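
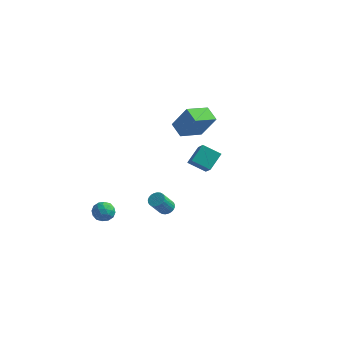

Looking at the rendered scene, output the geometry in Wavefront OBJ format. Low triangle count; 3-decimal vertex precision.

v -2.826 -1.711 -3.551
v -2.41 -2.304 -3.681
v -3.63 -2.396 -2.999
v -3.214 -2.989 -3.129
v -2.986 -2.476 -2.652
v -2.489 -2.053 -2.993
v -3.551 -2.647 -3.687
v -3.054 -2.224 -4.028
v -2.858 -2.883 -3.764
v -2.509 -2.777 -3.125
v -3.531 -1.923 -3.555
v -3.182 -1.817 -2.916
v -2.548 -1.948 -3.664
v -3.492 -2.752 -3.016
v -3.358 -2.451 -2.736
v -3.114 -2.8 -2.812
v -2.594 -1.8 -3.26
v -2.35 -2.149 -3.336
v -2.688 -2.25 -2.732
v -3.69 -2.551 -3.344
v -3.446 -2.9 -3.42
v -2.926 -1.9 -3.868
v -2.682 -2.249 -3.944
v -3.352 -2.45 -3.948
v -2.566 -2.636 -3.79
v -3.039 -3.038 -3.465
v -3.237 -2.837 -3.793
v -2.945 -2.589 -3.994
v -2.361 -2.574 -3.414
v -2.833 -2.976 -3.09
v -2.699 -2.675 -2.81
v -2.407 -2.427 -3.01
v -2.624 -2.914 -3.463
v -3.207 -1.724 -3.59
v -3.679 -2.126 -3.266
v -3.633 -2.273 -3.67
v -3.341 -2.025 -3.87
v -3.001 -1.662 -3.215
v -3.474 -2.064 -2.89
v -3.095 -2.111 -2.686
v -2.803 -1.863 -2.887
v -3.416 -1.786 -3.217
v 3.358 -4.077 4.093
v 3.578 -3.122 4.836
v 2.698 -3.213 3.179
v 2.919 -2.258 3.922
v 4.381 -3.882 3.538
v 4.602 -2.927 4.281
v 3.722 -3.018 2.624
v 3.942 -2.063 3.367
v 0.46 3.666 0.633
v -0.254 2.246 1.146
v -0.359 4.242 1.089
v -1.073 2.822 1.602
v 1.373 3.758 2.158
v 0.659 2.338 2.671
v 0.554 4.334 2.614
v -0.16 2.914 3.127
v -0.599 1.05 -4.508
v -0.066 0.927 -4.449
v -0.368 0.167 -3.313
v -0.901 0.29 -3.372
v -0.081 1.107 -4.332
v -0.383 0.346 -3.196
v -0.174 1.278 -4.243
v -0.476 0.518 -3.107
v -0.333 1.414 -4.193
v -0.635 0.654 -3.057
v -0.531 1.495 -4.192
v -0.833 0.735 -3.056
v -0.74 1.509 -4.239
v -1.042 0.748 -3.103
v -0.928 1.452 -4.327
v -1.23 0.692 -3.191
v -1.065 1.334 -4.442
v -1.367 0.574 -3.306
v -1.132 1.173 -4.567
v -1.434 0.413 -3.431
v -1.117 0.994 -4.684
v -1.419 0.233 -3.548
v -1.024 0.822 -4.773
v -1.326 0.062 -3.637
v -0.865 0.686 -4.823
v -1.167 -0.074 -3.687
v -0.667 0.605 -4.824
v -0.969 -0.155 -3.688
v -0.458 0.592 -4.777
v -0.76 -0.169 -3.641
v -0.27 0.648 -4.689
v -0.572 -0.112 -3.553
v -0.133 0.766 -4.574
v -0.435 0.006 -3.438
f 1 38 17
f 38 12 41
f 17 41 6
f 38 41 17
f 1 17 13
f 17 6 18
f 13 18 2
f 17 18 13
f 1 13 22
f 13 2 23
f 22 23 8
f 13 23 22
f 1 22 34
f 22 8 37
f 34 37 11
f 22 37 34
f 1 34 38
f 34 11 42
f 38 42 12
f 34 42 38
f 2 18 29
f 18 6 32
f 29 32 10
f 18 32 29
f 6 41 19
f 41 12 40
f 19 40 5
f 41 40 19
f 12 42 39
f 42 11 35
f 39 35 3
f 42 35 39
f 11 37 36
f 37 8 24
f 36 24 7
f 37 24 36
f 8 23 28
f 23 2 25
f 28 25 9
f 23 25 28
f 4 30 16
f 30 10 31
f 16 31 5
f 30 31 16
f 4 16 14
f 16 5 15
f 14 15 3
f 16 15 14
f 4 14 21
f 14 3 20
f 21 20 7
f 14 20 21
f 4 21 26
f 21 7 27
f 26 27 9
f 21 27 26
f 4 26 30
f 26 9 33
f 30 33 10
f 26 33 30
f 5 31 19
f 31 10 32
f 19 32 6
f 31 32 19
f 3 15 39
f 15 5 40
f 39 40 12
f 15 40 39
f 7 20 36
f 20 3 35
f 36 35 11
f 20 35 36
f 9 27 28
f 27 7 24
f 28 24 8
f 27 24 28
f 10 33 29
f 33 9 25
f 29 25 2
f 33 25 29
f 44 46 43
f 47 44 43
f 43 46 45
f 45 47 43
f 44 50 46
f 48 44 47
f 48 50 44
f 46 50 45
f 49 47 45
f 45 50 49
f 49 48 47
f 50 48 49
f 52 54 51
f 55 52 51
f 51 54 53
f 53 55 51
f 52 58 54
f 56 52 55
f 56 58 52
f 54 58 53
f 57 55 53
f 53 58 57
f 57 56 55
f 58 56 57
f 60 59 63
f 60 63 61
f 61 63 64
f 61 64 62
f 63 59 65
f 63 65 64
f 64 65 66
f 64 66 62
f 65 59 67
f 65 67 66
f 66 67 68
f 66 68 62
f 67 59 69
f 67 69 68
f 68 69 70
f 68 70 62
f 69 59 71
f 69 71 70
f 70 71 72
f 70 72 62
f 71 59 73
f 71 73 72
f 72 73 74
f 72 74 62
f 73 59 75
f 73 75 74
f 74 75 76
f 74 76 62
f 75 59 77
f 75 77 76
f 76 77 78
f 76 78 62
f 77 59 79
f 77 79 78
f 78 79 80
f 78 80 62
f 79 59 81
f 79 81 80
f 80 81 82
f 80 82 62
f 81 59 83
f 81 83 82
f 82 83 84
f 82 84 62
f 83 59 85
f 83 85 84
f 84 85 86
f 84 86 62
f 85 59 87
f 85 87 86
f 86 87 88
f 86 88 62
f 87 59 89
f 87 89 88
f 88 89 90
f 88 90 62
f 89 59 91
f 89 91 90
f 90 91 92
f 90 92 62
f 91 59 60
f 91 60 92
f 92 60 61
f 92 61 62



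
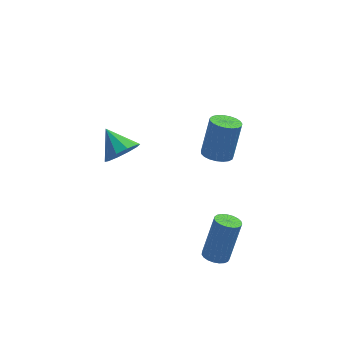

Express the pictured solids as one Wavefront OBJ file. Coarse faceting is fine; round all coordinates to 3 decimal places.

v 0.219 -4.179 -4.087
v 0.741 -4.04 -4.269
v 1.243 -3.522 -2.435
v 0.721 -3.661 -2.253
v 0.624 -3.836 -4.294
v 1.125 -3.318 -2.461
v 0.437 -3.691 -4.284
v 0.938 -3.172 -2.451
v 0.212 -3.63 -4.24
v 0.714 -3.112 -2.407
v -0.011 -3.665 -4.169
v 0.49 -3.146 -2.336
v -0.195 -3.788 -4.084
v 0.306 -3.269 -2.251
v -0.307 -3.979 -3.999
v 0.194 -3.46 -2.166
v -0.328 -4.204 -3.93
v 0.173 -3.686 -2.097
v -0.254 -4.426 -3.887
v 0.247 -3.907 -2.054
v -0.099 -4.604 -3.879
v 0.402 -4.086 -2.046
v 0.112 -4.709 -3.907
v 0.613 -4.191 -2.074
v 0.341 -4.723 -3.966
v 0.842 -4.205 -2.133
v 0.549 -4.642 -4.046
v 1.05 -4.124 -2.213
v 0.7 -4.482 -4.133
v 1.202 -3.963 -2.299
v 0.768 -4.269 -4.211
v 1.27 -3.75 -2.378
v 0.444 0.827 -2.357
v 1.12 0.794 -2.492
v 1.492 1.319 -0.757
v 0.816 1.353 -0.623
v 1.059 1.065 -2.561
v 1.43 1.59 -0.826
v 0.892 1.296 -2.595
v 1.263 1.821 -0.86
v 0.647 1.445 -2.588
v 1.018 1.971 -0.853
v 0.367 1.488 -2.541
v 0.739 2.013 -0.806
v 0.101 1.416 -2.462
v 0.472 1.942 -0.728
v -0.106 1.243 -2.365
v 0.265 1.768 -0.631
v -0.218 0.998 -2.267
v 0.153 1.523 -0.533
v -0.215 0.723 -2.185
v 0.156 1.248 -0.45
v -0.099 0.466 -2.132
v 0.272 0.992 -0.397
v 0.112 0.272 -2.118
v 0.483 0.797 -0.383
v 0.38 0.174 -2.146
v 0.751 0.699 -0.411
v 0.659 0.189 -2.21
v 1.031 0.714 -0.475
v 0.902 0.314 -2.3
v 1.273 0.839 -0.565
v 1.065 0.528 -2.399
v 1.436 1.053 -0.665
v -3.396 -3.005 1.613
v -2.847 -3.061 2.179
v -4.044 -2.135 2.327
v -2.711 -2.708 1.871
v -2.836 -2.467 1.465
v -3.175 -2.433 1.115
v -3.598 -2.617 0.955
v -3.944 -2.949 1.047
v -4.08 -3.303 1.354
v -3.955 -3.543 1.76
v -3.616 -3.578 2.11
v -3.193 -3.394 2.27
f 2 1 5
f 2 5 3
f 3 5 6
f 3 6 4
f 5 1 7
f 5 7 6
f 6 7 8
f 6 8 4
f 7 1 9
f 7 9 8
f 8 9 10
f 8 10 4
f 9 1 11
f 9 11 10
f 10 11 12
f 10 12 4
f 11 1 13
f 11 13 12
f 12 13 14
f 12 14 4
f 13 1 15
f 13 15 14
f 14 15 16
f 14 16 4
f 15 1 17
f 15 17 16
f 16 17 18
f 16 18 4
f 17 1 19
f 17 19 18
f 18 19 20
f 18 20 4
f 19 1 21
f 19 21 20
f 20 21 22
f 20 22 4
f 21 1 23
f 21 23 22
f 22 23 24
f 22 24 4
f 23 1 25
f 23 25 24
f 24 25 26
f 24 26 4
f 25 1 27
f 25 27 26
f 26 27 28
f 26 28 4
f 27 1 29
f 27 29 28
f 28 29 30
f 28 30 4
f 29 1 31
f 29 31 30
f 30 31 32
f 30 32 4
f 31 1 2
f 31 2 32
f 32 2 3
f 32 3 4
f 34 33 37
f 34 37 35
f 35 37 38
f 35 38 36
f 37 33 39
f 37 39 38
f 38 39 40
f 38 40 36
f 39 33 41
f 39 41 40
f 40 41 42
f 40 42 36
f 41 33 43
f 41 43 42
f 42 43 44
f 42 44 36
f 43 33 45
f 43 45 44
f 44 45 46
f 44 46 36
f 45 33 47
f 45 47 46
f 46 47 48
f 46 48 36
f 47 33 49
f 47 49 48
f 48 49 50
f 48 50 36
f 49 33 51
f 49 51 50
f 50 51 52
f 50 52 36
f 51 33 53
f 51 53 52
f 52 53 54
f 52 54 36
f 53 33 55
f 53 55 54
f 54 55 56
f 54 56 36
f 55 33 57
f 55 57 56
f 56 57 58
f 56 58 36
f 57 33 59
f 57 59 58
f 58 59 60
f 58 60 36
f 59 33 61
f 59 61 60
f 60 61 62
f 60 62 36
f 61 33 63
f 61 63 62
f 62 63 64
f 62 64 36
f 63 33 34
f 63 34 64
f 64 34 35
f 64 35 36
f 66 65 68
f 66 68 67
f 68 65 69
f 68 69 67
f 69 65 70
f 69 70 67
f 70 65 71
f 70 71 67
f 71 65 72
f 71 72 67
f 72 65 73
f 72 73 67
f 73 65 74
f 73 74 67
f 74 65 75
f 74 75 67
f 75 65 76
f 75 76 67
f 76 65 66
f 76 66 67



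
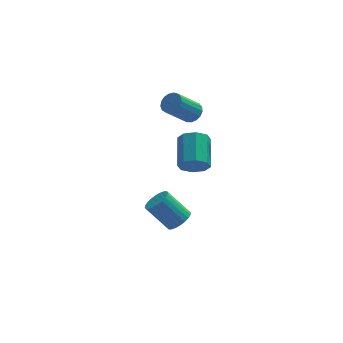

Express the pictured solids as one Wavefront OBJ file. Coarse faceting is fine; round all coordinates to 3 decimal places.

v 3.004 -1.104 -4.631
v 3.49 -1.581 -4.073
v 2.222 -1.072 -2.532
v 1.736 -0.596 -3.089
v 3.643 -1.274 -4.05
v 2.375 -0.765 -2.508
v 3.698 -0.941 -4.114
v 2.43 -0.432 -2.573
v 3.647 -0.633 -4.258
v 2.379 -0.124 -2.716
v 3.498 -0.397 -4.458
v 2.23 0.112 -2.916
v 3.275 -0.269 -4.684
v 2.007 0.24 -3.143
v 3.01 -0.268 -4.903
v 1.742 0.241 -3.361
v 2.744 -0.394 -5.08
v 1.476 0.115 -3.538
v 2.518 -0.628 -5.188
v 1.25 -0.119 -3.647
v 2.365 -0.935 -5.212
v 1.097 -0.426 -3.67
v 2.31 -1.268 -5.147
v 1.042 -0.759 -3.606
v 2.361 -1.576 -5.004
v 1.093 -1.067 -3.462
v 2.51 -1.812 -4.804
v 1.242 -1.303 -3.262
v 2.733 -1.94 -4.577
v 1.465 -1.431 -3.036
v 2.998 -1.941 -4.359
v 1.73 -1.432 -2.817
v 3.264 -1.815 -4.182
v 1.996 -1.306 -2.64
v 4.099 2.144 2.465
v 4.674 2.086 2.958
v 3.376 1.399 4.389
v 2.801 1.456 3.895
v 4.55 2.424 3.008
v 3.252 1.737 4.439
v 4.322 2.698 2.934
v 3.025 2.011 4.364
v 4.044 2.845 2.752
v 2.746 2.158 4.182
v 3.778 2.831 2.504
v 2.48 2.144 3.935
v 3.585 2.66 2.247
v 2.288 1.973 3.678
v 3.51 2.37 2.04
v 2.213 1.683 3.471
v 3.57 2.029 1.93
v 2.273 1.342 3.361
v 3.751 1.714 1.943
v 2.454 1.026 3.374
v 4.012 1.497 2.075
v 2.715 0.809 3.506
v 4.292 1.428 2.297
v 2.995 0.741 3.727
v 4.528 1.524 2.556
v 3.231 0.836 3.987
v 4.666 1.761 2.795
v 3.369 1.074 4.226
v 3.614 -3.192 1.755
v 4.314 -3.54 2.278
v 4.525 -1.655 3.248
v 3.826 -1.308 2.725
v 4.548 -3.25 1.663
v 4.759 -1.365 2.633
v 4.235 -2.926 1.102
v 4.447 -1.041 2.071
v 3.559 -2.758 0.923
v 3.77 -0.873 1.893
v 2.915 -2.845 1.232
v 3.126 -0.96 2.202
v 2.681 -3.135 1.847
v 2.892 -1.25 2.817
v 2.993 -3.459 2.409
v 3.205 -1.574 3.378
v 3.67 -3.627 2.587
v 3.881 -1.742 3.557
f 2 1 5
f 2 5 3
f 3 5 6
f 3 6 4
f 5 1 7
f 5 7 6
f 6 7 8
f 6 8 4
f 7 1 9
f 7 9 8
f 8 9 10
f 8 10 4
f 9 1 11
f 9 11 10
f 10 11 12
f 10 12 4
f 11 1 13
f 11 13 12
f 12 13 14
f 12 14 4
f 13 1 15
f 13 15 14
f 14 15 16
f 14 16 4
f 15 1 17
f 15 17 16
f 16 17 18
f 16 18 4
f 17 1 19
f 17 19 18
f 18 19 20
f 18 20 4
f 19 1 21
f 19 21 20
f 20 21 22
f 20 22 4
f 21 1 23
f 21 23 22
f 22 23 24
f 22 24 4
f 23 1 25
f 23 25 24
f 24 25 26
f 24 26 4
f 25 1 27
f 25 27 26
f 26 27 28
f 26 28 4
f 27 1 29
f 27 29 28
f 28 29 30
f 28 30 4
f 29 1 31
f 29 31 30
f 30 31 32
f 30 32 4
f 31 1 33
f 31 33 32
f 32 33 34
f 32 34 4
f 33 1 2
f 33 2 34
f 34 2 3
f 34 3 4
f 36 35 39
f 36 39 37
f 37 39 40
f 37 40 38
f 39 35 41
f 39 41 40
f 40 41 42
f 40 42 38
f 41 35 43
f 41 43 42
f 42 43 44
f 42 44 38
f 43 35 45
f 43 45 44
f 44 45 46
f 44 46 38
f 45 35 47
f 45 47 46
f 46 47 48
f 46 48 38
f 47 35 49
f 47 49 48
f 48 49 50
f 48 50 38
f 49 35 51
f 49 51 50
f 50 51 52
f 50 52 38
f 51 35 53
f 51 53 52
f 52 53 54
f 52 54 38
f 53 35 55
f 53 55 54
f 54 55 56
f 54 56 38
f 55 35 57
f 55 57 56
f 56 57 58
f 56 58 38
f 57 35 59
f 57 59 58
f 58 59 60
f 58 60 38
f 59 35 61
f 59 61 60
f 60 61 62
f 60 62 38
f 61 35 36
f 61 36 62
f 62 36 37
f 62 37 38
f 64 63 67
f 64 67 65
f 65 67 68
f 65 68 66
f 67 63 69
f 67 69 68
f 68 69 70
f 68 70 66
f 69 63 71
f 69 71 70
f 70 71 72
f 70 72 66
f 71 63 73
f 71 73 72
f 72 73 74
f 72 74 66
f 73 63 75
f 73 75 74
f 74 75 76
f 74 76 66
f 75 63 77
f 75 77 76
f 76 77 78
f 76 78 66
f 77 63 79
f 77 79 78
f 78 79 80
f 78 80 66
f 79 63 64
f 79 64 80
f 80 64 65
f 80 65 66



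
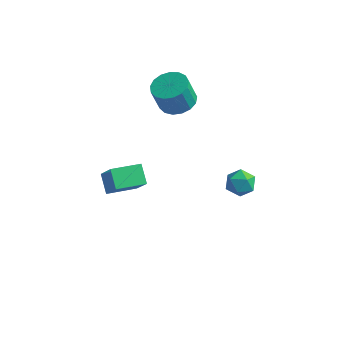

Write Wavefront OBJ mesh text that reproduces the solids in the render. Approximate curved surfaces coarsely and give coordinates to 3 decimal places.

v -3.436 -3.028 -0.199
v -2.537 -3.548 1.147
v -4.135 -2.358 0.527
v -3.236 -2.877 1.873
v -2.404 -1.743 -0.393
v -1.505 -2.262 0.953
v -3.103 -1.072 0.333
v -2.204 -1.592 1.679
v 0.421 4.675 -3.573
v 1.068 4.337 -4.124
v 0.312 3.363 -2.896
v 0.959 3.025 -3.447
v 1.177 3.651 -2.817
v 1.244 4.462 -3.235
v 0.136 3.238 -3.785
v 0.203 4.049 -4.203
v 0.892 3.449 -4.255
v 1.535 3.705 -3.657
v -0.155 3.995 -3.363
v 0.488 4.251 -2.765
v -3.24 4.079 1.602
v -2.264 3.674 1.693
v -2.565 3.295 3.229
v -3.54 3.701 3.138
v -2.206 4.16 1.825
v -2.507 3.782 3.36
v -2.385 4.628 1.905
v -2.686 4.25 3.441
v -2.759 4.971 1.916
v -3.06 4.592 3.452
v -3.244 5.109 1.855
v -3.545 4.73 3.391
v -3.727 5.011 1.736
v -4.028 4.632 3.272
v -4.099 4.7 1.587
v -4.4 4.321 3.122
v -4.274 4.246 1.441
v -4.575 3.868 2.976
v -4.212 3.755 1.332
v -4.513 3.376 2.867
v -3.927 3.337 1.285
v -4.228 2.959 2.82
v -3.485 3.09 1.31
v -3.785 2.712 2.846
v -2.986 3.069 1.403
v -3.287 2.691 2.939
v -2.546 3.28 1.541
v -2.847 2.902 3.077
f 2 4 1
f 5 2 1
f 1 4 3
f 3 5 1
f 2 8 4
f 6 2 5
f 6 8 2
f 4 8 3
f 7 5 3
f 3 8 7
f 7 6 5
f 8 6 7
f 9 20 14
f 9 14 10
f 9 10 16
f 9 16 19
f 9 19 20
f 10 14 18
f 14 20 13
f 20 19 11
f 19 16 15
f 16 10 17
f 12 18 13
f 12 13 11
f 12 11 15
f 12 15 17
f 12 17 18
f 13 18 14
f 11 13 20
f 15 11 19
f 17 15 16
f 18 17 10
f 22 21 25
f 22 25 23
f 23 25 26
f 23 26 24
f 25 21 27
f 25 27 26
f 26 27 28
f 26 28 24
f 27 21 29
f 27 29 28
f 28 29 30
f 28 30 24
f 29 21 31
f 29 31 30
f 30 31 32
f 30 32 24
f 31 21 33
f 31 33 32
f 32 33 34
f 32 34 24
f 33 21 35
f 33 35 34
f 34 35 36
f 34 36 24
f 35 21 37
f 35 37 36
f 36 37 38
f 36 38 24
f 37 21 39
f 37 39 38
f 38 39 40
f 38 40 24
f 39 21 41
f 39 41 40
f 40 41 42
f 40 42 24
f 41 21 43
f 41 43 42
f 42 43 44
f 42 44 24
f 43 21 45
f 43 45 44
f 44 45 46
f 44 46 24
f 45 21 47
f 45 47 46
f 46 47 48
f 46 48 24
f 47 21 22
f 47 22 48
f 48 22 23
f 48 23 24



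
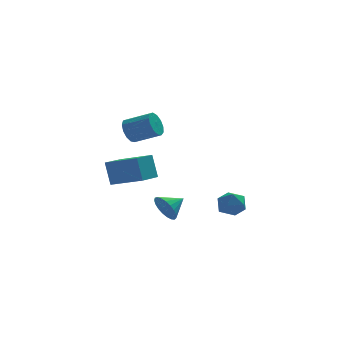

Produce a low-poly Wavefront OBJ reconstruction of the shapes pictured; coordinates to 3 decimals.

v 2.004 1.042 -2.112
v 2.456 1.156 -2.875
v 1.644 -0.296 -2.525
v 2.096 -0.182 -3.288
v 2.536 -0.242 -2.513
v 2.759 0.585 -2.257
v 1.341 0.275 -3.143
v 1.564 1.102 -2.887
v 2.046 0.682 -3.512
v 2.784 0.363 -3.123
v 1.316 0.497 -2.277
v 2.054 0.178 -1.888
v -2.905 -1.012 -0.072
v -3.112 -0.517 1.318
v -4.386 0.083 -0.682
v -4.592 0.578 0.708
v -1.908 0.182 -0.348
v -2.114 0.677 1.042
v -3.388 1.277 -0.958
v -3.595 1.772 0.432
v -3.448 -0.32 3.19
v -3.052 -0.181 2.532
v -1.796 -0.82 3.152
v -2.192 -0.96 3.81
v -2.998 0.173 2.787
v -1.742 -0.467 3.407
v -3.086 0.371 3.17
v -1.83 -0.269 3.79
v -3.289 0.349 3.559
v -2.033 -0.291 4.179
v -3.543 0.114 3.831
v -2.287 -0.526 4.451
v -3.766 -0.258 3.899
v -2.51 -0.898 4.519
v -3.889 -0.65 3.743
v -2.633 -1.29 4.363
v -3.871 -0.937 3.41
v -2.615 -1.577 4.03
v -3.719 -1.028 3.008
v -2.463 -1.668 3.628
v -3.481 -0.895 2.664
v -2.225 -1.535 3.284
v -3.233 -0.579 2.486
v -1.977 -1.219 3.106
v -1.237 1.719 -3.294
v -0.796 1.417 -4.03
v -0.163 2.201 -2.846
v -0.905 1.762 -4.14
v -1.071 2.1 -4.103
v -1.267 2.372 -3.927
v -1.457 2.531 -3.641
v -1.609 2.55 -3.295
v -1.697 2.425 -2.949
v -1.706 2.178 -2.662
v -1.633 1.851 -2.485
v -1.492 1.502 -2.447
v -1.307 1.191 -2.556
v -1.11 0.97 -2.792
v -0.935 0.879 -3.115
v -0.812 0.934 -3.469
v -0.763 1.124 -3.792
f 1 12 6
f 1 6 2
f 1 2 8
f 1 8 11
f 1 11 12
f 2 6 10
f 6 12 5
f 12 11 3
f 11 8 7
f 8 2 9
f 4 10 5
f 4 5 3
f 4 3 7
f 4 7 9
f 4 9 10
f 5 10 6
f 3 5 12
f 7 3 11
f 9 7 8
f 10 9 2
f 14 16 13
f 17 14 13
f 13 16 15
f 15 17 13
f 14 20 16
f 18 14 17
f 18 20 14
f 16 20 15
f 19 17 15
f 15 20 19
f 19 18 17
f 20 18 19
f 22 21 25
f 22 25 23
f 23 25 26
f 23 26 24
f 25 21 27
f 25 27 26
f 26 27 28
f 26 28 24
f 27 21 29
f 27 29 28
f 28 29 30
f 28 30 24
f 29 21 31
f 29 31 30
f 30 31 32
f 30 32 24
f 31 21 33
f 31 33 32
f 32 33 34
f 32 34 24
f 33 21 35
f 33 35 34
f 34 35 36
f 34 36 24
f 35 21 37
f 35 37 36
f 36 37 38
f 36 38 24
f 37 21 39
f 37 39 38
f 38 39 40
f 38 40 24
f 39 21 41
f 39 41 40
f 40 41 42
f 40 42 24
f 41 21 43
f 41 43 42
f 42 43 44
f 42 44 24
f 43 21 22
f 43 22 44
f 44 22 23
f 44 23 24
f 46 45 48
f 46 48 47
f 48 45 49
f 48 49 47
f 49 45 50
f 49 50 47
f 50 45 51
f 50 51 47
f 51 45 52
f 51 52 47
f 52 45 53
f 52 53 47
f 53 45 54
f 53 54 47
f 54 45 55
f 54 55 47
f 55 45 56
f 55 56 47
f 56 45 57
f 56 57 47
f 57 45 58
f 57 58 47
f 58 45 59
f 58 59 47
f 59 45 60
f 59 60 47
f 60 45 61
f 60 61 47
f 61 45 46
f 61 46 47



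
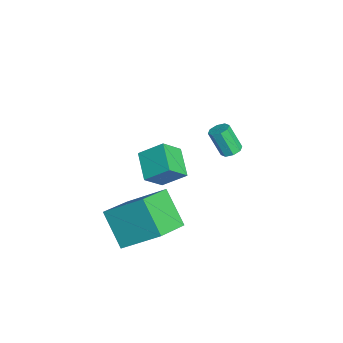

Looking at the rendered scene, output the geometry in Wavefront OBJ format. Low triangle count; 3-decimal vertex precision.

v 0.726 -2.834 -2.964
v -0.532 -3.447 -1.592
v 1.375 -1.212 -1.643
v 0.116 -1.825 -0.272
v 2.084 -3.975 -2.228
v 0.825 -4.588 -0.857
v 2.732 -2.353 -0.908
v 1.474 -2.966 0.464
v -3.039 1.451 -0.875
v -2.54 1.459 -0.727
v -2.903 0.918 0.523
v -3.401 0.909 0.375
v -2.732 1.796 -0.637
v -3.094 1.255 0.614
v -3.103 1.931 -0.686
v -3.466 1.39 0.564
v -3.437 1.784 -0.846
v -3.799 1.243 0.404
v -3.537 1.442 -1.023
v -3.9 0.901 0.227
v -3.346 1.105 -1.114
v -3.708 0.564 0.137
v -2.974 0.97 -1.064
v -3.337 0.429 0.186
v -2.641 1.117 -0.904
v -3.003 0.576 0.346
v 2.127 -2.225 1.953
v 0.836 -2.335 2.535
v 2.388 -1.223 2.722
v 1.097 -1.333 3.304
v 2.583 -3.007 2.816
v 1.292 -3.117 3.398
v 2.844 -2.005 3.585
v 1.553 -2.115 4.167
f 2 4 1
f 5 2 1
f 1 4 3
f 3 5 1
f 2 8 4
f 6 2 5
f 6 8 2
f 4 8 3
f 7 5 3
f 3 8 7
f 7 6 5
f 8 6 7
f 10 9 13
f 10 13 11
f 11 13 14
f 11 14 12
f 13 9 15
f 13 15 14
f 14 15 16
f 14 16 12
f 15 9 17
f 15 17 16
f 16 17 18
f 16 18 12
f 17 9 19
f 17 19 18
f 18 19 20
f 18 20 12
f 19 9 21
f 19 21 20
f 20 21 22
f 20 22 12
f 21 9 23
f 21 23 22
f 22 23 24
f 22 24 12
f 23 9 25
f 23 25 24
f 24 25 26
f 24 26 12
f 25 9 10
f 25 10 26
f 26 10 11
f 26 11 12
f 28 30 27
f 31 28 27
f 27 30 29
f 29 31 27
f 28 34 30
f 32 28 31
f 32 34 28
f 30 34 29
f 33 31 29
f 29 34 33
f 33 32 31
f 34 32 33



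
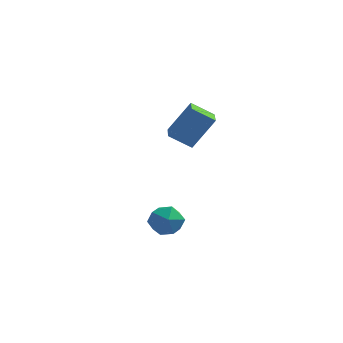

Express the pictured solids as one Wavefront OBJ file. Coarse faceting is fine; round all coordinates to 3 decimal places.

v -1.031 -1.844 -1.999
v -0.671 -1.299 -1.389
v 0.271 -2.421 -2.251
v 0.631 -1.876 -1.641
v 0.082 -2.534 -1.385
v -0.723 -2.177 -1.229
v 0.323 -1.543 -2.411
v -0.482 -1.186 -2.255
v 0.165 -1.113 -1.643
v 0.017 -1.726 -1.009
v -0.417 -1.994 -2.631
v -0.565 -2.607 -1.997
v -0.299 2.875 0.356
v -1.349 2.684 1.045
v -0.662 4.139 0.154
v -1.712 3.948 0.843
v 0.632 3.392 1.917
v -0.418 3.201 2.606
v 0.269 4.656 1.715
v -0.781 4.465 2.404
f 1 12 6
f 1 6 2
f 1 2 8
f 1 8 11
f 1 11 12
f 2 6 10
f 6 12 5
f 12 11 3
f 11 8 7
f 8 2 9
f 4 10 5
f 4 5 3
f 4 3 7
f 4 7 9
f 4 9 10
f 5 10 6
f 3 5 12
f 7 3 11
f 9 7 8
f 10 9 2
f 14 16 13
f 17 14 13
f 13 16 15
f 15 17 13
f 14 20 16
f 18 14 17
f 18 20 14
f 16 20 15
f 19 17 15
f 15 20 19
f 19 18 17
f 20 18 19



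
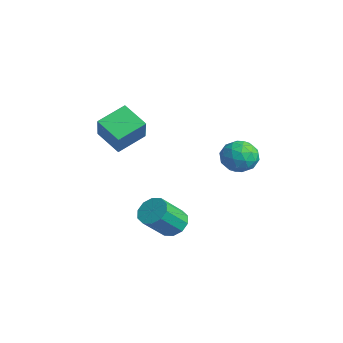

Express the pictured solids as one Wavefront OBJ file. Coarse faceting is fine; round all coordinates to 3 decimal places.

v 1.371 1.954 2.359
v 1.99 1.785 1.608
v 1.53 0.435 2.832
v 2.149 0.266 2.081
v 2.427 0.849 2.828
v 2.329 1.788 2.536
v 1.191 0.432 1.904
v 1.093 1.371 1.612
v 1.879 0.844 1.326
v 2.643 1.102 1.898
v 0.877 1.118 2.542
v 1.641 1.376 3.114
v 1.667 2.003 1.942
v 1.853 0.217 2.498
v 2.017 0.56 2.938
v 2.381 0.46 2.496
v 1.866 2.005 2.488
v 2.23 1.905 2.046
v 2.487 1.355 2.763
v 1.29 0.315 2.394
v 1.654 0.215 1.952
v 1.139 1.76 1.944
v 1.503 1.66 1.502
v 1.033 0.865 1.677
v 1.965 1.35 1.335
v 2.058 0.457 1.613
v 1.495 0.555 1.509
v 1.438 1.107 1.337
v 2.414 1.502 1.671
v 2.508 0.609 1.949
v 2.671 0.952 2.388
v 2.614 1.504 2.216
v 2.349 0.949 1.505
v 1.012 1.611 2.491
v 1.106 0.718 2.769
v 0.906 0.716 2.224
v 0.849 1.268 2.052
v 1.462 1.763 2.827
v 1.555 0.87 3.105
v 2.082 1.113 3.103
v 2.025 1.665 2.931
v 1.171 1.271 2.935
v -1.738 -4.504 3.307
v -0.703 -4.926 4.68
v -1.971 -3.029 3.936
v -0.936 -3.451 5.309
v -0.524 -3.989 2.551
v 0.511 -4.411 3.924
v -0.757 -2.514 3.18
v 0.278 -2.936 4.553
v 1.044 -1.923 -1.892
v 1.872 -1.856 -2.016
v 2.164 -3.07 -0.733
v 1.336 -3.137 -0.608
v 1.735 -1.508 -1.656
v 2.027 -2.722 -0.373
v 1.335 -1.319 -1.386
v 1.626 -2.532 -0.103
v 0.823 -1.36 -1.309
v 1.115 -2.574 -0.026
v 0.396 -1.617 -1.454
v 0.687 -2.83 -0.171
v 0.216 -1.99 -1.767
v 0.508 -3.204 -0.484
v 0.353 -2.338 -2.127
v 0.645 -3.552 -0.844
v 0.754 -2.528 -2.397
v 1.045 -3.741 -1.114
v 1.265 -2.486 -2.474
v 1.557 -3.7 -1.191
v 1.693 -2.23 -2.329
v 1.984 -3.443 -1.046
f 1 38 17
f 38 12 41
f 17 41 6
f 38 41 17
f 1 17 13
f 17 6 18
f 13 18 2
f 17 18 13
f 1 13 22
f 13 2 23
f 22 23 8
f 13 23 22
f 1 22 34
f 22 8 37
f 34 37 11
f 22 37 34
f 1 34 38
f 34 11 42
f 38 42 12
f 34 42 38
f 2 18 29
f 18 6 32
f 29 32 10
f 18 32 29
f 6 41 19
f 41 12 40
f 19 40 5
f 41 40 19
f 12 42 39
f 42 11 35
f 39 35 3
f 42 35 39
f 11 37 36
f 37 8 24
f 36 24 7
f 37 24 36
f 8 23 28
f 23 2 25
f 28 25 9
f 23 25 28
f 4 30 16
f 30 10 31
f 16 31 5
f 30 31 16
f 4 16 14
f 16 5 15
f 14 15 3
f 16 15 14
f 4 14 21
f 14 3 20
f 21 20 7
f 14 20 21
f 4 21 26
f 21 7 27
f 26 27 9
f 21 27 26
f 4 26 30
f 26 9 33
f 30 33 10
f 26 33 30
f 5 31 19
f 31 10 32
f 19 32 6
f 31 32 19
f 3 15 39
f 15 5 40
f 39 40 12
f 15 40 39
f 7 20 36
f 20 3 35
f 36 35 11
f 20 35 36
f 9 27 28
f 27 7 24
f 28 24 8
f 27 24 28
f 10 33 29
f 33 9 25
f 29 25 2
f 33 25 29
f 44 46 43
f 47 44 43
f 43 46 45
f 45 47 43
f 44 50 46
f 48 44 47
f 48 50 44
f 46 50 45
f 49 47 45
f 45 50 49
f 49 48 47
f 50 48 49
f 52 51 55
f 52 55 53
f 53 55 56
f 53 56 54
f 55 51 57
f 55 57 56
f 56 57 58
f 56 58 54
f 57 51 59
f 57 59 58
f 58 59 60
f 58 60 54
f 59 51 61
f 59 61 60
f 60 61 62
f 60 62 54
f 61 51 63
f 61 63 62
f 62 63 64
f 62 64 54
f 63 51 65
f 63 65 64
f 64 65 66
f 64 66 54
f 65 51 67
f 65 67 66
f 66 67 68
f 66 68 54
f 67 51 69
f 67 69 68
f 68 69 70
f 68 70 54
f 69 51 71
f 69 71 70
f 70 71 72
f 70 72 54
f 71 51 52
f 71 52 72
f 72 52 53
f 72 53 54



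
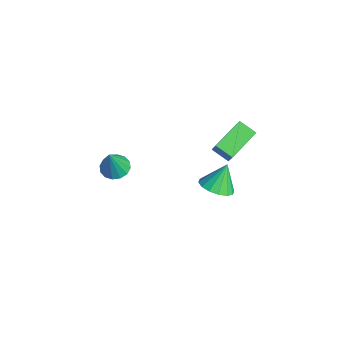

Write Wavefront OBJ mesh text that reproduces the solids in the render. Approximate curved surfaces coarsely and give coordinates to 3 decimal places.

v -2.335 -2.673 0.191
v -1.73 -2.653 0.017
v -1.945 -3.027 1.509
v -1.798 -2.351 0.118
v -2.011 -2.135 0.239
v -2.31 -2.063 0.347
v -2.616 -2.155 0.413
v -2.847 -2.386 0.419
v -2.94 -2.693 0.364
v -2.871 -2.995 0.263
v -2.659 -3.211 0.142
v -2.36 -3.283 0.034
v -2.054 -3.191 -0.032
v -1.823 -2.961 -0.038
v -3.488 2.129 -4.064
v -2.872 2.639 -4.192
v -3.732 2.711 -2.916
v -3.206 2.829 -4.359
v -3.616 2.832 -4.447
v -3.992 2.646 -4.432
v -4.233 2.322 -4.319
v -4.274 1.946 -4.138
v -4.105 1.62 -3.937
v -3.771 1.43 -3.77
v -3.361 1.427 -3.682
v -2.985 1.613 -3.696
v -2.744 1.937 -3.809
v -2.703 2.313 -3.991
v -3.128 1.761 -0.953
v -3.859 3.09 -0.414
v -2.516 2.257 -1.345
v -3.247 3.586 -0.806
v -2.633 1.734 -0.214
v -3.364 3.063 0.325
v -2.021 2.23 -0.606
v -2.752 3.559 -0.067
f 2 1 4
f 2 4 3
f 4 1 5
f 4 5 3
f 5 1 6
f 5 6 3
f 6 1 7
f 6 7 3
f 7 1 8
f 7 8 3
f 8 1 9
f 8 9 3
f 9 1 10
f 9 10 3
f 10 1 11
f 10 11 3
f 11 1 12
f 11 12 3
f 12 1 13
f 12 13 3
f 13 1 14
f 13 14 3
f 14 1 2
f 14 2 3
f 16 15 18
f 16 18 17
f 18 15 19
f 18 19 17
f 19 15 20
f 19 20 17
f 20 15 21
f 20 21 17
f 21 15 22
f 21 22 17
f 22 15 23
f 22 23 17
f 23 15 24
f 23 24 17
f 24 15 25
f 24 25 17
f 25 15 26
f 25 26 17
f 26 15 27
f 26 27 17
f 27 15 28
f 27 28 17
f 28 15 16
f 28 16 17
f 30 32 29
f 33 30 29
f 29 32 31
f 31 33 29
f 30 36 32
f 34 30 33
f 34 36 30
f 32 36 31
f 35 33 31
f 31 36 35
f 35 34 33
f 36 34 35



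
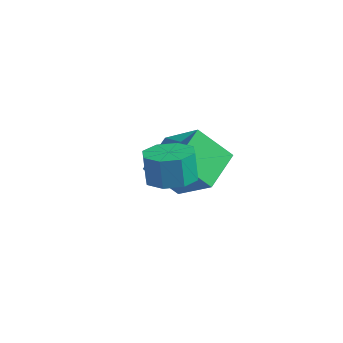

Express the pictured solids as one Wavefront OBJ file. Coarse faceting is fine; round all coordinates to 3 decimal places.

v 4.084 -3.53 1.334
v 4.87 -3.905 1.564
v 4.621 -3.744 2.675
v 3.836 -3.37 2.446
v 4.918 -3.223 1.476
v 4.67 -3.063 2.588
v 4.478 -2.722 1.306
v 4.23 -2.561 2.417
v 3.807 -2.694 1.152
v 3.559 -2.533 2.263
v 3.299 -3.156 1.105
v 3.05 -2.995 2.216
v 3.25 -3.837 1.192
v 3.002 -3.677 2.304
v 3.69 -4.339 1.363
v 3.442 -4.178 2.474
v 4.361 -4.367 1.517
v 4.113 -4.206 2.628
v 0.821 -0.898 -1.433
v 2.426 -1.128 -0.113
v 0.58 0.706 -0.861
v 2.184 0.476 0.459
v 1.916 -0.296 -2.659
v 3.52 -0.526 -1.339
v 1.674 1.308 -2.087
v 3.279 1.078 -0.767
f 2 1 5
f 2 5 3
f 3 5 6
f 3 6 4
f 5 1 7
f 5 7 6
f 6 7 8
f 6 8 4
f 7 1 9
f 7 9 8
f 8 9 10
f 8 10 4
f 9 1 11
f 9 11 10
f 10 11 12
f 10 12 4
f 11 1 13
f 11 13 12
f 12 13 14
f 12 14 4
f 13 1 15
f 13 15 14
f 14 15 16
f 14 16 4
f 15 1 17
f 15 17 16
f 16 17 18
f 16 18 4
f 17 1 2
f 17 2 18
f 18 2 3
f 18 3 4
f 20 22 19
f 23 20 19
f 19 22 21
f 21 23 19
f 20 26 22
f 24 20 23
f 24 26 20
f 22 26 21
f 25 23 21
f 21 26 25
f 25 24 23
f 26 24 25



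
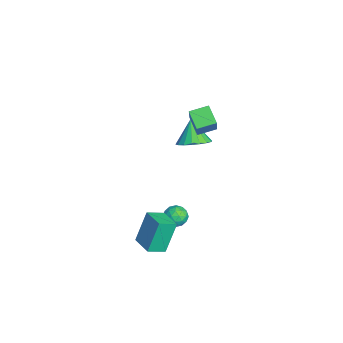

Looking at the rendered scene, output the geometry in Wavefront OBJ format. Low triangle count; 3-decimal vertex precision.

v -0.689 -0.099 1.465
v -1.547 -0.442 2.15
v -0.894 0.911 1.715
v -1.752 0.567 2.4
v 0.452 -0.207 2.84
v -0.406 -0.551 3.525
v 0.247 0.802 3.09
v -0.611 0.459 3.775
v 1.426 -0.931 -2.829
v 1.93 -0.773 -2.395
v 1.93 -1.887 -3.065
v 2.434 -1.729 -2.631
v 1.809 -1.872 -2.392
v 1.498 -1.281 -2.247
v 2.362 -1.379 -3.213
v 2.051 -0.788 -3.068
v 2.508 -1.049 -2.633
v 2.167 -1.354 -2.125
v 1.693 -1.306 -3.335
v 1.352 -1.611 -2.827
v 1.634 -0.768 -2.592
v 2.226 -1.892 -2.868
v 1.859 -1.976 -2.728
v 2.155 -1.883 -2.473
v 1.38 -1.067 -2.504
v 1.676 -0.974 -2.249
v 1.605 -1.62 -2.247
v 2.184 -1.686 -3.211
v 2.48 -1.593 -2.956
v 1.705 -0.777 -2.987
v 2.001 -0.684 -2.732
v 2.255 -1.04 -3.213
v 2.27 -0.837 -2.476
v 2.566 -1.399 -2.614
v 2.524 -1.194 -2.957
v 2.341 -0.846 -2.871
v 2.069 -1.017 -2.178
v 2.365 -1.579 -2.316
v 1.998 -1.663 -2.176
v 1.815 -1.316 -2.09
v 2.409 -1.179 -2.317
v 1.495 -1.081 -3.144
v 1.791 -1.643 -3.282
v 2.045 -1.344 -3.37
v 1.862 -0.997 -3.284
v 1.294 -1.261 -2.846
v 1.59 -1.823 -2.984
v 1.519 -1.814 -2.589
v 1.336 -1.466 -2.503
v 1.451 -1.481 -3.143
v 3.83 -3.417 -2.825
v 3.366 -2.831 -1.111
v 3.448 -2.529 -3.233
v 2.983 -1.942 -1.519
v 4.997 -2.858 -2.701
v 4.532 -2.271 -0.987
v 4.614 -1.969 -3.109
v 4.15 -1.383 -1.395
v -2.594 -0.152 -0.686
v -1.902 -0.702 -0.311
v -3.386 -0.268 0.606
v -1.78 -0.308 -0.201
v -1.819 0.118 -0.186
v -2.012 0.49 -0.271
v -2.32 0.734 -0.438
v -2.682 0.804 -0.654
v -3.026 0.684 -0.876
v -3.285 0.399 -1.061
v -3.407 0.004 -1.171
v -3.368 -0.421 -1.185
v -3.175 -0.793 -1.101
v -2.868 -1.038 -0.934
v -2.505 -1.107 -0.718
v -2.161 -0.987 -0.496
f 2 4 1
f 5 2 1
f 1 4 3
f 3 5 1
f 2 8 4
f 6 2 5
f 6 8 2
f 4 8 3
f 7 5 3
f 3 8 7
f 7 6 5
f 8 6 7
f 9 46 25
f 46 20 49
f 25 49 14
f 46 49 25
f 9 25 21
f 25 14 26
f 21 26 10
f 25 26 21
f 9 21 30
f 21 10 31
f 30 31 16
f 21 31 30
f 9 30 42
f 30 16 45
f 42 45 19
f 30 45 42
f 9 42 46
f 42 19 50
f 46 50 20
f 42 50 46
f 10 26 37
f 26 14 40
f 37 40 18
f 26 40 37
f 14 49 27
f 49 20 48
f 27 48 13
f 49 48 27
f 20 50 47
f 50 19 43
f 47 43 11
f 50 43 47
f 19 45 44
f 45 16 32
f 44 32 15
f 45 32 44
f 16 31 36
f 31 10 33
f 36 33 17
f 31 33 36
f 12 38 24
f 38 18 39
f 24 39 13
f 38 39 24
f 12 24 22
f 24 13 23
f 22 23 11
f 24 23 22
f 12 22 29
f 22 11 28
f 29 28 15
f 22 28 29
f 12 29 34
f 29 15 35
f 34 35 17
f 29 35 34
f 12 34 38
f 34 17 41
f 38 41 18
f 34 41 38
f 13 39 27
f 39 18 40
f 27 40 14
f 39 40 27
f 11 23 47
f 23 13 48
f 47 48 20
f 23 48 47
f 15 28 44
f 28 11 43
f 44 43 19
f 28 43 44
f 17 35 36
f 35 15 32
f 36 32 16
f 35 32 36
f 18 41 37
f 41 17 33
f 37 33 10
f 41 33 37
f 52 54 51
f 55 52 51
f 51 54 53
f 53 55 51
f 52 58 54
f 56 52 55
f 56 58 52
f 54 58 53
f 57 55 53
f 53 58 57
f 57 56 55
f 58 56 57
f 60 59 62
f 60 62 61
f 62 59 63
f 62 63 61
f 63 59 64
f 63 64 61
f 64 59 65
f 64 65 61
f 65 59 66
f 65 66 61
f 66 59 67
f 66 67 61
f 67 59 68
f 67 68 61
f 68 59 69
f 68 69 61
f 69 59 70
f 69 70 61
f 70 59 71
f 70 71 61
f 71 59 72
f 71 72 61
f 72 59 73
f 72 73 61
f 73 59 74
f 73 74 61
f 74 59 60
f 74 60 61



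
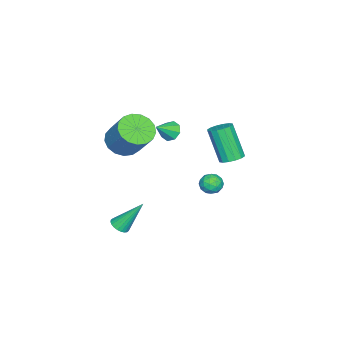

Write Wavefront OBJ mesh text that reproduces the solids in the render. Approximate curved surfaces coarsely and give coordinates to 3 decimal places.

v 1.136 -0.09 1.633
v 1.566 -0.084 1.119
v 2.044 -0.53 2.387
v 1.564 0.358 1.378
v 1.312 0.538 1.787
v 0.956 0.349 2.105
v 0.706 -0.096 2.146
v 0.708 -0.539 1.887
v 0.96 -0.718 1.478
v 1.316 -0.53 1.16
v 1.372 -2.748 0.295
v 2.17 -2.351 -0.315
v 2.866 -1.216 1.335
v 2.068 -1.612 1.945
v 1.784 -2.015 -0.383
v 2.48 -0.88 1.267
v 1.303 -1.846 -0.296
v 1.999 -0.711 1.354
v 0.838 -1.884 -0.073
v 1.534 -0.749 1.576
v 0.495 -2.12 0.234
v 1.191 -0.985 1.883
v 0.353 -2.5 0.555
v 1.049 -1.364 2.204
v 0.445 -2.936 0.816
v 1.141 -1.801 2.466
v 0.749 -3.329 0.958
v 1.445 -2.194 2.608
v 1.195 -3.589 0.949
v 1.892 -2.454 2.598
v 1.683 -3.656 0.789
v 2.379 -2.521 2.439
v 2.099 -3.515 0.517
v 2.795 -2.38 2.166
v 2.348 -3.198 0.193
v 3.044 -2.063 1.843
v 2.374 -2.778 -0.107
v 3.07 -1.643 1.543
v 2.578 4.009 1.548
v 3.067 4.417 1.838
v 2.652 3.558 3.743
v 2.162 3.151 3.452
v 2.76 4.61 1.858
v 2.345 3.751 3.763
v 2.405 4.641 1.795
v 1.99 3.782 3.699
v 2.096 4.503 1.666
v 1.681 3.645 3.57
v 1.916 4.233 1.505
v 1.501 3.374 3.409
v 1.913 3.903 1.355
v 1.498 3.044 3.259
v 2.088 3.602 1.257
v 1.673 2.743 3.162
v 2.395 3.409 1.237
v 1.98 2.55 3.142
v 2.75 3.378 1.301
v 2.335 2.519 3.205
v 3.059 3.515 1.43
v 2.644 2.657 3.334
v 3.239 3.786 1.591
v 2.824 2.927 3.495
v 3.242 4.116 1.741
v 2.827 3.257 3.645
v 3.735 -1.896 -4.757
v 4.246 -1.587 -4.812
v 3.225 -0.744 -3.003
v 4.1 -1.456 -4.94
v 3.898 -1.393 -5.04
v 3.672 -1.406 -5.097
v 3.455 -1.494 -5.103
v 3.28 -1.643 -5.056
v 3.175 -1.83 -4.963
v 3.155 -2.028 -4.839
v 3.224 -2.205 -4.703
v 3.37 -2.336 -4.575
v 3.572 -2.399 -4.474
v 3.798 -2.386 -4.417
v 4.015 -2.299 -4.412
v 4.19 -2.15 -4.459
v 4.295 -1.962 -4.551
v 4.315 -1.764 -4.675
v -0.407 2.355 -2.885
v 0.242 2.189 -3.135
v -0.642 1.231 -2.745
v 0.007 1.065 -2.995
v -0.06 1.385 -2.359
v 0.085 2.08 -2.446
v -0.485 1.34 -3.434
v -0.34 2.035 -3.521
v 0.193 1.561 -3.474
v 0.456 1.59 -2.81
v -0.856 1.83 -3.07
v -0.593 1.859 -2.406
v -0.062 2.371 -3.023
v -0.338 1.049 -2.857
v -0.377 1.238 -2.484
v 0.004 1.14 -2.631
v -0.154 2.307 -2.618
v 0.227 2.209 -2.764
v 0.05 1.737 -2.308
v -0.627 1.211 -3.116
v -0.246 1.113 -3.262
v -0.404 2.28 -3.249
v -0.023 2.182 -3.396
v -0.45 1.683 -3.572
v 0.291 1.904 -3.369
v 0.153 1.243 -3.286
v -0.136 1.405 -3.544
v -0.051 1.813 -3.595
v 0.445 1.921 -2.978
v 0.308 1.26 -2.896
v 0.268 1.448 -2.522
v 0.353 1.857 -2.573
v 0.417 1.552 -3.178
v -0.708 2.16 -2.984
v -0.845 1.499 -2.902
v -0.753 1.563 -3.307
v -0.668 1.972 -3.358
v -0.553 2.177 -2.594
v -0.691 1.516 -2.511
v -0.349 1.607 -2.285
v -0.264 2.015 -2.336
v -0.817 1.868 -2.702
f 2 1 4
f 2 4 3
f 4 1 5
f 4 5 3
f 5 1 6
f 5 6 3
f 6 1 7
f 6 7 3
f 7 1 8
f 7 8 3
f 8 1 9
f 8 9 3
f 9 1 10
f 9 10 3
f 10 1 2
f 10 2 3
f 12 11 15
f 12 15 13
f 13 15 16
f 13 16 14
f 15 11 17
f 15 17 16
f 16 17 18
f 16 18 14
f 17 11 19
f 17 19 18
f 18 19 20
f 18 20 14
f 19 11 21
f 19 21 20
f 20 21 22
f 20 22 14
f 21 11 23
f 21 23 22
f 22 23 24
f 22 24 14
f 23 11 25
f 23 25 24
f 24 25 26
f 24 26 14
f 25 11 27
f 25 27 26
f 26 27 28
f 26 28 14
f 27 11 29
f 27 29 28
f 28 29 30
f 28 30 14
f 29 11 31
f 29 31 30
f 30 31 32
f 30 32 14
f 31 11 33
f 31 33 32
f 32 33 34
f 32 34 14
f 33 11 35
f 33 35 34
f 34 35 36
f 34 36 14
f 35 11 37
f 35 37 36
f 36 37 38
f 36 38 14
f 37 11 12
f 37 12 38
f 38 12 13
f 38 13 14
f 40 39 43
f 40 43 41
f 41 43 44
f 41 44 42
f 43 39 45
f 43 45 44
f 44 45 46
f 44 46 42
f 45 39 47
f 45 47 46
f 46 47 48
f 46 48 42
f 47 39 49
f 47 49 48
f 48 49 50
f 48 50 42
f 49 39 51
f 49 51 50
f 50 51 52
f 50 52 42
f 51 39 53
f 51 53 52
f 52 53 54
f 52 54 42
f 53 39 55
f 53 55 54
f 54 55 56
f 54 56 42
f 55 39 57
f 55 57 56
f 56 57 58
f 56 58 42
f 57 39 59
f 57 59 58
f 58 59 60
f 58 60 42
f 59 39 61
f 59 61 60
f 60 61 62
f 60 62 42
f 61 39 63
f 61 63 62
f 62 63 64
f 62 64 42
f 63 39 40
f 63 40 64
f 64 40 41
f 64 41 42
f 66 65 68
f 66 68 67
f 68 65 69
f 68 69 67
f 69 65 70
f 69 70 67
f 70 65 71
f 70 71 67
f 71 65 72
f 71 72 67
f 72 65 73
f 72 73 67
f 73 65 74
f 73 74 67
f 74 65 75
f 74 75 67
f 75 65 76
f 75 76 67
f 76 65 77
f 76 77 67
f 77 65 78
f 77 78 67
f 78 65 79
f 78 79 67
f 79 65 80
f 79 80 67
f 80 65 81
f 80 81 67
f 81 65 82
f 81 82 67
f 82 65 66
f 82 66 67
f 83 120 99
f 120 94 123
f 99 123 88
f 120 123 99
f 83 99 95
f 99 88 100
f 95 100 84
f 99 100 95
f 83 95 104
f 95 84 105
f 104 105 90
f 95 105 104
f 83 104 116
f 104 90 119
f 116 119 93
f 104 119 116
f 83 116 120
f 116 93 124
f 120 124 94
f 116 124 120
f 84 100 111
f 100 88 114
f 111 114 92
f 100 114 111
f 88 123 101
f 123 94 122
f 101 122 87
f 123 122 101
f 94 124 121
f 124 93 117
f 121 117 85
f 124 117 121
f 93 119 118
f 119 90 106
f 118 106 89
f 119 106 118
f 90 105 110
f 105 84 107
f 110 107 91
f 105 107 110
f 86 112 98
f 112 92 113
f 98 113 87
f 112 113 98
f 86 98 96
f 98 87 97
f 96 97 85
f 98 97 96
f 86 96 103
f 96 85 102
f 103 102 89
f 96 102 103
f 86 103 108
f 103 89 109
f 108 109 91
f 103 109 108
f 86 108 112
f 108 91 115
f 112 115 92
f 108 115 112
f 87 113 101
f 113 92 114
f 101 114 88
f 113 114 101
f 85 97 121
f 97 87 122
f 121 122 94
f 97 122 121
f 89 102 118
f 102 85 117
f 118 117 93
f 102 117 118
f 91 109 110
f 109 89 106
f 110 106 90
f 109 106 110
f 92 115 111
f 115 91 107
f 111 107 84
f 115 107 111



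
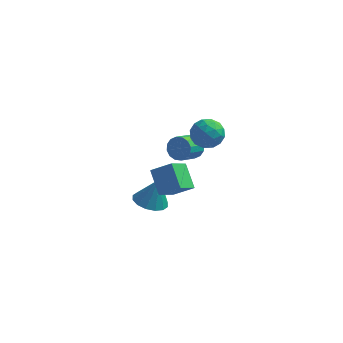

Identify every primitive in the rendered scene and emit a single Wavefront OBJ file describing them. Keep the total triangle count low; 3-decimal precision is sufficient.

v -1.913 3.805 -0.613
v -1.472 3.915 -0.029
v -1.886 2.885 0.477
v -2.327 2.775 -0.107
v -1.801 4.091 0.06
v -2.215 3.061 0.566
v -2.159 4.19 -0.031
v -2.573 3.16 0.475
v -2.452 4.186 -0.278
v -2.866 3.156 0.228
v -2.6 4.08 -0.615
v -3.014 3.05 -0.109
v -2.564 3.901 -0.951
v -2.978 2.871 -0.446
v -2.354 3.695 -1.197
v -2.768 2.665 -0.691
v -2.025 3.519 -1.286
v -2.439 2.489 -0.78
v -1.667 3.42 -1.195
v -2.081 2.39 -0.689
v -1.374 3.424 -0.948
v -1.788 2.394 -0.442
v -1.226 3.53 -0.611
v -1.64 2.5 -0.105
v -1.262 3.709 -0.274
v -1.676 2.679 0.231
v -3.82 2.684 -4.48
v -3.32 1.853 -4.492
v -3.36 2.936 -2.82
v -2.992 2.205 -4.637
v -2.885 2.684 -4.739
v -3.03 3.164 -4.772
v -3.386 3.515 -4.726
v -3.858 3.644 -4.615
v -4.32 3.515 -4.467
v -4.649 3.164 -4.323
v -4.755 2.684 -4.22
v -4.611 2.204 -4.187
v -4.255 1.853 -4.233
v -3.782 1.724 -4.344
v -2.542 1.005 -0.536
v -2.945 -0.122 0.228
v -1.484 1.087 0.144
v -1.887 -0.04 0.907
v -1.833 0.08 -1.527
v -2.236 -1.047 -0.764
v -0.775 0.162 -0.848
v -1.178 -0.965 -0.084
v -0.391 1.822 2.625
v 0.355 1.326 2.39
v -1.075 0.574 3.09
v -0.329 0.078 2.855
v -0.289 0.665 3.57
v 0.134 1.436 3.282
v -0.854 0.464 2.198
v -0.431 1.235 1.91
v 0.068 0.487 2.127
v 0.418 0.611 2.974
v -1.138 1.289 2.506
v -0.788 1.413 3.353
v 0.042 1.684 2.467
v -0.762 0.216 3.013
v -0.738 0.562 3.433
v -0.3 0.27 3.295
v -0.088 1.748 2.991
v 0.35 1.457 2.853
v -0.028 1.068 3.546
v -1.07 0.443 2.627
v -0.632 0.152 2.489
v -0.42 1.63 2.185
v 0.018 1.338 2.047
v -0.692 0.832 1.934
v 0.312 0.899 2.174
v -0.09 0.165 2.447
v -0.399 0.392 2.061
v -0.15 0.845 1.892
v 0.517 0.972 2.672
v 0.115 0.238 2.946
v 0.139 0.583 3.365
v 0.387 1.037 3.196
v 0.349 0.478 2.517
v -0.835 1.662 2.534
v -1.237 0.928 2.808
v -1.107 0.863 2.284
v -0.859 1.317 2.115
v -0.63 1.735 3.033
v -1.032 1.001 3.306
v -0.57 1.055 3.588
v -0.321 1.508 3.419
v -1.069 1.422 2.963
f 2 1 5
f 2 5 3
f 3 5 6
f 3 6 4
f 5 1 7
f 5 7 6
f 6 7 8
f 6 8 4
f 7 1 9
f 7 9 8
f 8 9 10
f 8 10 4
f 9 1 11
f 9 11 10
f 10 11 12
f 10 12 4
f 11 1 13
f 11 13 12
f 12 13 14
f 12 14 4
f 13 1 15
f 13 15 14
f 14 15 16
f 14 16 4
f 15 1 17
f 15 17 16
f 16 17 18
f 16 18 4
f 17 1 19
f 17 19 18
f 18 19 20
f 18 20 4
f 19 1 21
f 19 21 20
f 20 21 22
f 20 22 4
f 21 1 23
f 21 23 22
f 22 23 24
f 22 24 4
f 23 1 25
f 23 25 24
f 24 25 26
f 24 26 4
f 25 1 2
f 25 2 26
f 26 2 3
f 26 3 4
f 28 27 30
f 28 30 29
f 30 27 31
f 30 31 29
f 31 27 32
f 31 32 29
f 32 27 33
f 32 33 29
f 33 27 34
f 33 34 29
f 34 27 35
f 34 35 29
f 35 27 36
f 35 36 29
f 36 27 37
f 36 37 29
f 37 27 38
f 37 38 29
f 38 27 39
f 38 39 29
f 39 27 40
f 39 40 29
f 40 27 28
f 40 28 29
f 42 44 41
f 45 42 41
f 41 44 43
f 43 45 41
f 42 48 44
f 46 42 45
f 46 48 42
f 44 48 43
f 47 45 43
f 43 48 47
f 47 46 45
f 48 46 47
f 49 86 65
f 86 60 89
f 65 89 54
f 86 89 65
f 49 65 61
f 65 54 66
f 61 66 50
f 65 66 61
f 49 61 70
f 61 50 71
f 70 71 56
f 61 71 70
f 49 70 82
f 70 56 85
f 82 85 59
f 70 85 82
f 49 82 86
f 82 59 90
f 86 90 60
f 82 90 86
f 50 66 77
f 66 54 80
f 77 80 58
f 66 80 77
f 54 89 67
f 89 60 88
f 67 88 53
f 89 88 67
f 60 90 87
f 90 59 83
f 87 83 51
f 90 83 87
f 59 85 84
f 85 56 72
f 84 72 55
f 85 72 84
f 56 71 76
f 71 50 73
f 76 73 57
f 71 73 76
f 52 78 64
f 78 58 79
f 64 79 53
f 78 79 64
f 52 64 62
f 64 53 63
f 62 63 51
f 64 63 62
f 52 62 69
f 62 51 68
f 69 68 55
f 62 68 69
f 52 69 74
f 69 55 75
f 74 75 57
f 69 75 74
f 52 74 78
f 74 57 81
f 78 81 58
f 74 81 78
f 53 79 67
f 79 58 80
f 67 80 54
f 79 80 67
f 51 63 87
f 63 53 88
f 87 88 60
f 63 88 87
f 55 68 84
f 68 51 83
f 84 83 59
f 68 83 84
f 57 75 76
f 75 55 72
f 76 72 56
f 75 72 76
f 58 81 77
f 81 57 73
f 77 73 50
f 81 73 77



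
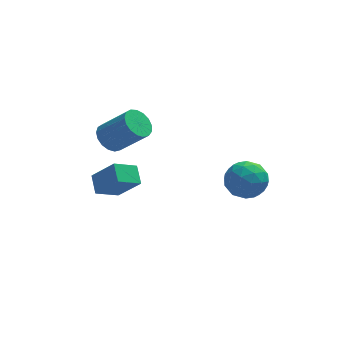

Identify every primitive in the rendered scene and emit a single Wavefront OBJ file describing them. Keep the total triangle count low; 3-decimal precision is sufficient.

v 1.604 -2.528 1.975
v 2.259 -2.709 2.506
v 1.061 -3.791 2.214
v 1.716 -3.972 2.745
v 1.129 -3.382 2.97
v 1.464 -2.602 2.823
v 1.856 -3.898 1.897
v 2.191 -3.118 1.75
v 2.414 -3.556 2.458
v 1.965 -3.237 3.121
v 1.355 -3.263 1.599
v 0.906 -2.944 2.262
v 1.979 -2.508 2.22
v 1.341 -3.992 2.5
v 0.996 -3.646 2.633
v 1.381 -3.752 2.945
v 1.512 -2.445 2.406
v 1.897 -2.551 2.718
v 1.233 -2.947 2.991
v 1.423 -3.949 2.002
v 1.808 -4.055 2.314
v 1.939 -2.748 1.775
v 2.324 -2.854 2.087
v 2.087 -3.553 1.729
v 2.456 -3.112 2.503
v 2.136 -3.854 2.644
v 2.218 -3.811 2.145
v 2.416 -3.352 2.059
v 2.191 -2.925 2.893
v 1.872 -3.667 3.033
v 1.527 -3.32 3.166
v 1.724 -2.862 3.079
v 2.283 -3.422 2.865
v 1.448 -2.833 1.687
v 1.129 -3.575 1.827
v 1.596 -3.638 1.641
v 1.793 -3.18 1.554
v 1.184 -2.646 2.076
v 0.864 -3.388 2.217
v 0.904 -3.148 2.661
v 1.102 -2.689 2.575
v 1.037 -3.078 1.855
v -3.616 -1.215 0.378
v -3.702 -0.473 0.804
v -2.748 -0.823 -0.131
v -2.834 -0.081 0.295
v -2.806 -1.699 1.385
v -2.892 -0.957 1.811
v -1.938 -1.307 0.876
v -2.024 -0.565 1.302
v -2.883 1.26 1.567
v -2.531 0.909 1.089
v -1.484 0.429 2.215
v -1.837 0.78 2.693
v -2.391 1.208 1.087
v -1.344 0.728 2.212
v -2.364 1.519 1.195
v -1.317 1.039 2.32
v -2.456 1.771 1.387
v -1.409 1.291 2.513
v -2.646 1.905 1.622
v -1.599 1.426 2.747
v -2.89 1.892 1.843
v -1.844 1.412 2.969
v -3.133 1.734 2.002
v -2.086 1.254 3.127
v -3.319 1.467 2.061
v -2.272 0.988 3.186
v -3.405 1.153 2.007
v -2.358 0.673 3.132
v -3.371 0.863 1.852
v -2.324 0.384 2.977
v -3.226 0.664 1.632
v -2.179 0.185 2.757
v -3.002 0.602 1.397
v -1.955 0.122 2.523
v -2.751 0.69 1.201
v -1.704 0.21 2.327
f 1 38 17
f 38 12 41
f 17 41 6
f 38 41 17
f 1 17 13
f 17 6 18
f 13 18 2
f 17 18 13
f 1 13 22
f 13 2 23
f 22 23 8
f 13 23 22
f 1 22 34
f 22 8 37
f 34 37 11
f 22 37 34
f 1 34 38
f 34 11 42
f 38 42 12
f 34 42 38
f 2 18 29
f 18 6 32
f 29 32 10
f 18 32 29
f 6 41 19
f 41 12 40
f 19 40 5
f 41 40 19
f 12 42 39
f 42 11 35
f 39 35 3
f 42 35 39
f 11 37 36
f 37 8 24
f 36 24 7
f 37 24 36
f 8 23 28
f 23 2 25
f 28 25 9
f 23 25 28
f 4 30 16
f 30 10 31
f 16 31 5
f 30 31 16
f 4 16 14
f 16 5 15
f 14 15 3
f 16 15 14
f 4 14 21
f 14 3 20
f 21 20 7
f 14 20 21
f 4 21 26
f 21 7 27
f 26 27 9
f 21 27 26
f 4 26 30
f 26 9 33
f 30 33 10
f 26 33 30
f 5 31 19
f 31 10 32
f 19 32 6
f 31 32 19
f 3 15 39
f 15 5 40
f 39 40 12
f 15 40 39
f 7 20 36
f 20 3 35
f 36 35 11
f 20 35 36
f 9 27 28
f 27 7 24
f 28 24 8
f 27 24 28
f 10 33 29
f 33 9 25
f 29 25 2
f 33 25 29
f 44 46 43
f 47 44 43
f 43 46 45
f 45 47 43
f 44 50 46
f 48 44 47
f 48 50 44
f 46 50 45
f 49 47 45
f 45 50 49
f 49 48 47
f 50 48 49
f 52 51 55
f 52 55 53
f 53 55 56
f 53 56 54
f 55 51 57
f 55 57 56
f 56 57 58
f 56 58 54
f 57 51 59
f 57 59 58
f 58 59 60
f 58 60 54
f 59 51 61
f 59 61 60
f 60 61 62
f 60 62 54
f 61 51 63
f 61 63 62
f 62 63 64
f 62 64 54
f 63 51 65
f 63 65 64
f 64 65 66
f 64 66 54
f 65 51 67
f 65 67 66
f 66 67 68
f 66 68 54
f 67 51 69
f 67 69 68
f 68 69 70
f 68 70 54
f 69 51 71
f 69 71 70
f 70 71 72
f 70 72 54
f 71 51 73
f 71 73 72
f 72 73 74
f 72 74 54
f 73 51 75
f 73 75 74
f 74 75 76
f 74 76 54
f 75 51 77
f 75 77 76
f 76 77 78
f 76 78 54
f 77 51 52
f 77 52 78
f 78 52 53
f 78 53 54



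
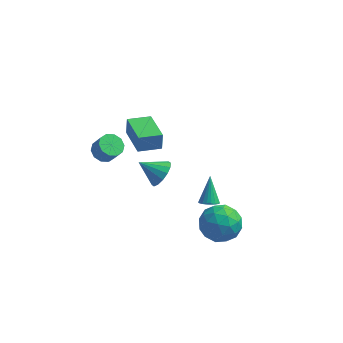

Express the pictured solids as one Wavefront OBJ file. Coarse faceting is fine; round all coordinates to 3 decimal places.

v -3.209 -0.464 2.587
v -2.609 -0.56 2.219
v -2.112 -0.771 3.084
v -2.711 -0.676 3.453
v -2.631 -0.137 2.335
v -2.134 -0.348 3.2
v -2.874 0.16 2.547
v -2.376 -0.051 3.413
v -3.244 0.219 2.775
v -2.747 0.008 3.64
v -3.601 0.017 2.931
v -3.104 -0.194 3.796
v -3.808 -0.369 2.956
v -3.311 -0.58 3.821
v -3.786 -0.792 2.84
v -3.289 -1.003 3.705
v -3.544 -1.089 2.627
v -3.046 -1.3 3.493
v -3.173 -1.148 2.4
v -2.676 -1.359 3.265
v -2.816 -0.946 2.244
v -2.319 -1.157 3.109
v -1.241 3.874 -3.542
v -0.786 3.42 -2.912
v -2.479 3.806 -2.698
v -0.734 3.869 -2.799
v -0.817 4.319 -2.885
v -1.014 4.65 -3.147
v -1.272 4.773 -3.515
v -1.522 4.655 -3.891
v -1.696 4.327 -4.173
v -1.748 3.879 -4.286
v -1.665 3.428 -4.199
v -1.468 3.098 -3.937
v -1.21 2.975 -3.569
v -0.961 3.093 -3.194
v -2.217 2.617 -0.408
v -2.218 2.828 0.59
v -3.305 4.42 -0.79
v -3.306 4.631 0.209
v -1.054 3.289 -0.549
v -1.055 3.5 0.45
v -2.142 5.092 -0.93
v -2.143 5.303 0.068
v 2.022 0.969 -2.258
v 2.378 1.345 -2.495
v 1.858 1.951 -0.942
v 2.168 1.419 -2.576
v 1.932 1.414 -2.602
v 1.712 1.333 -2.568
v 1.545 1.188 -2.481
v 1.461 1.006 -2.355
v 1.474 0.817 -2.212
v 1.581 0.655 -2.078
v 1.765 0.546 -1.974
v 1.993 0.511 -1.919
v 2.226 0.555 -1.923
v 2.423 0.67 -1.985
v 2.551 0.837 -2.094
v 2.588 1.027 -2.231
v 2.527 1.207 -2.373
v 2.735 1.989 -3.598
v 3.716 1.253 -3.494
v 1.644 0.447 -4.226
v 2.625 -0.289 -4.122
v 2.09 0.17 -3.113
v 2.764 1.123 -2.725
v 2.596 0.577 -4.995
v 3.27 1.53 -4.607
v 3.63 0.381 -4.357
v 3.317 0.129 -3.194
v 2.043 1.571 -4.526
v 1.73 1.319 -3.363
v 3.321 1.756 -3.491
v 2.039 -0.056 -4.229
v 1.724 0.213 -3.636
v 2.3 -0.219 -3.575
v 2.762 1.68 -3.039
v 3.338 1.247 -2.978
v 2.382 0.61 -2.754
v 2.022 0.453 -4.742
v 2.598 0.02 -4.681
v 3.06 1.919 -4.145
v 3.636 1.487 -4.084
v 2.978 1.09 -4.966
v 3.847 0.811 -3.937
v 3.206 -0.095 -4.306
v 3.189 0.414 -4.819
v 3.585 0.974 -4.591
v 3.663 0.663 -3.253
v 3.022 -0.243 -3.622
v 2.707 0.026 -3.03
v 3.103 0.586 -2.802
v 3.612 0.15 -3.761
v 2.338 1.943 -4.098
v 1.697 1.037 -4.467
v 2.257 1.114 -4.918
v 2.653 1.674 -4.69
v 2.154 1.795 -3.414
v 1.513 0.889 -3.783
v 1.775 0.726 -3.129
v 2.171 1.286 -2.901
v 1.748 1.55 -3.959
f 2 1 5
f 2 5 3
f 3 5 6
f 3 6 4
f 5 1 7
f 5 7 6
f 6 7 8
f 6 8 4
f 7 1 9
f 7 9 8
f 8 9 10
f 8 10 4
f 9 1 11
f 9 11 10
f 10 11 12
f 10 12 4
f 11 1 13
f 11 13 12
f 12 13 14
f 12 14 4
f 13 1 15
f 13 15 14
f 14 15 16
f 14 16 4
f 15 1 17
f 15 17 16
f 16 17 18
f 16 18 4
f 17 1 19
f 17 19 18
f 18 19 20
f 18 20 4
f 19 1 21
f 19 21 20
f 20 21 22
f 20 22 4
f 21 1 2
f 21 2 22
f 22 2 3
f 22 3 4
f 24 23 26
f 24 26 25
f 26 23 27
f 26 27 25
f 27 23 28
f 27 28 25
f 28 23 29
f 28 29 25
f 29 23 30
f 29 30 25
f 30 23 31
f 30 31 25
f 31 23 32
f 31 32 25
f 32 23 33
f 32 33 25
f 33 23 34
f 33 34 25
f 34 23 35
f 34 35 25
f 35 23 36
f 35 36 25
f 36 23 24
f 36 24 25
f 38 40 37
f 41 38 37
f 37 40 39
f 39 41 37
f 38 44 40
f 42 38 41
f 42 44 38
f 40 44 39
f 43 41 39
f 39 44 43
f 43 42 41
f 44 42 43
f 46 45 48
f 46 48 47
f 48 45 49
f 48 49 47
f 49 45 50
f 49 50 47
f 50 45 51
f 50 51 47
f 51 45 52
f 51 52 47
f 52 45 53
f 52 53 47
f 53 45 54
f 53 54 47
f 54 45 55
f 54 55 47
f 55 45 56
f 55 56 47
f 56 45 57
f 56 57 47
f 57 45 58
f 57 58 47
f 58 45 59
f 58 59 47
f 59 45 60
f 59 60 47
f 60 45 61
f 60 61 47
f 61 45 46
f 61 46 47
f 62 99 78
f 99 73 102
f 78 102 67
f 99 102 78
f 62 78 74
f 78 67 79
f 74 79 63
f 78 79 74
f 62 74 83
f 74 63 84
f 83 84 69
f 74 84 83
f 62 83 95
f 83 69 98
f 95 98 72
f 83 98 95
f 62 95 99
f 95 72 103
f 99 103 73
f 95 103 99
f 63 79 90
f 79 67 93
f 90 93 71
f 79 93 90
f 67 102 80
f 102 73 101
f 80 101 66
f 102 101 80
f 73 103 100
f 103 72 96
f 100 96 64
f 103 96 100
f 72 98 97
f 98 69 85
f 97 85 68
f 98 85 97
f 69 84 89
f 84 63 86
f 89 86 70
f 84 86 89
f 65 91 77
f 91 71 92
f 77 92 66
f 91 92 77
f 65 77 75
f 77 66 76
f 75 76 64
f 77 76 75
f 65 75 82
f 75 64 81
f 82 81 68
f 75 81 82
f 65 82 87
f 82 68 88
f 87 88 70
f 82 88 87
f 65 87 91
f 87 70 94
f 91 94 71
f 87 94 91
f 66 92 80
f 92 71 93
f 80 93 67
f 92 93 80
f 64 76 100
f 76 66 101
f 100 101 73
f 76 101 100
f 68 81 97
f 81 64 96
f 97 96 72
f 81 96 97
f 70 88 89
f 88 68 85
f 89 85 69
f 88 85 89
f 71 94 90
f 94 70 86
f 90 86 63
f 94 86 90



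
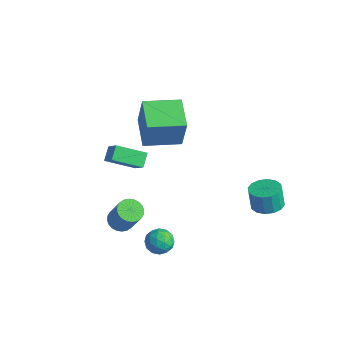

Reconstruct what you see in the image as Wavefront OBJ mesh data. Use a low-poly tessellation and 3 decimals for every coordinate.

v -3.781 0.381 0.083
v -3.295 0.321 2.136
v -2.708 2.222 -0.117
v -2.222 2.162 1.935
v -2.138 -0.622 -0.335
v -1.652 -0.682 1.717
v -1.065 1.219 -0.536
v -0.579 1.159 1.517
v -0.265 -3.68 -3.418
v 0.242 -3.218 -3.696
v 1.091 -3.198 -2.121
v 0.585 -3.66 -1.842
v 0.046 -3.032 -3.593
v 0.895 -3.012 -2.018
v -0.196 -2.944 -3.464
v 0.653 -2.925 -1.888
v -0.45 -2.969 -3.327
v 0.4 -2.949 -1.751
v -0.675 -3.102 -3.204
v 0.175 -3.082 -1.628
v -0.837 -3.323 -3.114
v 0.012 -3.303 -1.538
v -0.912 -3.598 -3.07
v -0.063 -3.578 -1.494
v -0.889 -3.886 -3.079
v -0.04 -3.866 -1.503
v -0.771 -4.142 -3.139
v 0.078 -4.122 -1.564
v -0.575 -4.328 -3.242
v 0.274 -4.308 -1.667
v -0.333 -4.415 -3.372
v 0.516 -4.396 -1.796
v -0.08 -4.391 -3.509
v 0.77 -4.371 -1.933
v 0.145 -4.258 -3.632
v 0.995 -4.238 -2.056
v 0.308 -4.037 -3.722
v 1.157 -4.017 -2.146
v 0.383 -3.762 -3.766
v 1.232 -3.742 -2.19
v 0.36 -3.474 -3.757
v 1.209 -3.454 -2.181
v 3.9 2.979 -3.207
v 4.741 2.651 -3.032
v 4.482 2.654 -1.779
v 3.64 2.981 -1.953
v 4.789 3.125 -3.023
v 4.53 3.127 -1.77
v 4.599 3.56 -3.063
v 4.339 3.562 -1.81
v 4.221 3.839 -3.142
v 3.961 3.841 -1.888
v 3.757 3.887 -3.238
v 3.497 3.889 -1.984
v 3.331 3.692 -3.325
v 3.072 3.695 -2.072
v 3.058 3.306 -3.381
v 2.799 3.309 -2.128
v 3.01 2.833 -3.39
v 2.751 2.835 -2.137
v 3.201 2.398 -3.35
v 2.941 2.4 -2.097
v 3.579 2.119 -3.272
v 3.319 2.121 -2.018
v 4.043 2.071 -3.176
v 3.783 2.073 -1.922
v 4.468 2.265 -3.088
v 4.209 2.268 -1.835
v 0.768 -3.446 1.873
v -0.225 -4.661 2.527
v 0.382 -2.85 2.393
v -0.611 -4.065 3.047
v 1.731 -3.695 2.873
v 0.738 -4.91 3.527
v 1.345 -3.099 3.393
v 0.352 -4.314 4.047
v 2.033 -2.433 -3.258
v 2.794 -2.547 -3.57
v 1.646 -3.613 -3.77
v 2.407 -3.727 -4.082
v 2.287 -3.752 -3.261
v 2.526 -3.023 -2.944
v 1.914 -3.137 -4.396
v 2.153 -2.408 -4.079
v 2.721 -2.982 -4.273
v 2.951 -3.363 -3.572
v 1.489 -2.797 -3.768
v 1.719 -3.178 -3.067
v 2.448 -2.386 -3.369
v 1.992 -3.774 -3.971
v 1.922 -3.789 -3.488
v 2.369 -3.856 -3.672
v 2.29 -2.666 -3.001
v 2.737 -2.733 -3.184
v 2.439 -3.442 -3.003
v 1.703 -3.427 -4.156
v 2.15 -3.494 -4.339
v 2.071 -2.304 -3.668
v 2.518 -2.371 -3.852
v 2.001 -2.718 -4.337
v 2.852 -2.709 -3.966
v 2.624 -3.403 -4.267
v 2.334 -3.056 -4.451
v 2.475 -2.627 -4.265
v 2.987 -2.933 -3.553
v 2.76 -3.627 -3.854
v 2.689 -3.641 -3.372
v 2.83 -3.212 -3.185
v 2.944 -3.189 -3.967
v 1.68 -2.533 -3.486
v 1.453 -3.227 -3.787
v 1.61 -2.948 -4.155
v 1.751 -2.519 -3.968
v 1.816 -2.757 -3.073
v 1.588 -3.451 -3.374
v 1.965 -3.533 -3.075
v 2.106 -3.104 -2.889
v 1.496 -2.971 -3.373
f 2 4 1
f 5 2 1
f 1 4 3
f 3 5 1
f 2 8 4
f 6 2 5
f 6 8 2
f 4 8 3
f 7 5 3
f 3 8 7
f 7 6 5
f 8 6 7
f 10 9 13
f 10 13 11
f 11 13 14
f 11 14 12
f 13 9 15
f 13 15 14
f 14 15 16
f 14 16 12
f 15 9 17
f 15 17 16
f 16 17 18
f 16 18 12
f 17 9 19
f 17 19 18
f 18 19 20
f 18 20 12
f 19 9 21
f 19 21 20
f 20 21 22
f 20 22 12
f 21 9 23
f 21 23 22
f 22 23 24
f 22 24 12
f 23 9 25
f 23 25 24
f 24 25 26
f 24 26 12
f 25 9 27
f 25 27 26
f 26 27 28
f 26 28 12
f 27 9 29
f 27 29 28
f 28 29 30
f 28 30 12
f 29 9 31
f 29 31 30
f 30 31 32
f 30 32 12
f 31 9 33
f 31 33 32
f 32 33 34
f 32 34 12
f 33 9 35
f 33 35 34
f 34 35 36
f 34 36 12
f 35 9 37
f 35 37 36
f 36 37 38
f 36 38 12
f 37 9 39
f 37 39 38
f 38 39 40
f 38 40 12
f 39 9 41
f 39 41 40
f 40 41 42
f 40 42 12
f 41 9 10
f 41 10 42
f 42 10 11
f 42 11 12
f 44 43 47
f 44 47 45
f 45 47 48
f 45 48 46
f 47 43 49
f 47 49 48
f 48 49 50
f 48 50 46
f 49 43 51
f 49 51 50
f 50 51 52
f 50 52 46
f 51 43 53
f 51 53 52
f 52 53 54
f 52 54 46
f 53 43 55
f 53 55 54
f 54 55 56
f 54 56 46
f 55 43 57
f 55 57 56
f 56 57 58
f 56 58 46
f 57 43 59
f 57 59 58
f 58 59 60
f 58 60 46
f 59 43 61
f 59 61 60
f 60 61 62
f 60 62 46
f 61 43 63
f 61 63 62
f 62 63 64
f 62 64 46
f 63 43 65
f 63 65 64
f 64 65 66
f 64 66 46
f 65 43 67
f 65 67 66
f 66 67 68
f 66 68 46
f 67 43 44
f 67 44 68
f 68 44 45
f 68 45 46
f 70 72 69
f 73 70 69
f 69 72 71
f 71 73 69
f 70 76 72
f 74 70 73
f 74 76 70
f 72 76 71
f 75 73 71
f 71 76 75
f 75 74 73
f 76 74 75
f 77 114 93
f 114 88 117
f 93 117 82
f 114 117 93
f 77 93 89
f 93 82 94
f 89 94 78
f 93 94 89
f 77 89 98
f 89 78 99
f 98 99 84
f 89 99 98
f 77 98 110
f 98 84 113
f 110 113 87
f 98 113 110
f 77 110 114
f 110 87 118
f 114 118 88
f 110 118 114
f 78 94 105
f 94 82 108
f 105 108 86
f 94 108 105
f 82 117 95
f 117 88 116
f 95 116 81
f 117 116 95
f 88 118 115
f 118 87 111
f 115 111 79
f 118 111 115
f 87 113 112
f 113 84 100
f 112 100 83
f 113 100 112
f 84 99 104
f 99 78 101
f 104 101 85
f 99 101 104
f 80 106 92
f 106 86 107
f 92 107 81
f 106 107 92
f 80 92 90
f 92 81 91
f 90 91 79
f 92 91 90
f 80 90 97
f 90 79 96
f 97 96 83
f 90 96 97
f 80 97 102
f 97 83 103
f 102 103 85
f 97 103 102
f 80 102 106
f 102 85 109
f 106 109 86
f 102 109 106
f 81 107 95
f 107 86 108
f 95 108 82
f 107 108 95
f 79 91 115
f 91 81 116
f 115 116 88
f 91 116 115
f 83 96 112
f 96 79 111
f 112 111 87
f 96 111 112
f 85 103 104
f 103 83 100
f 104 100 84
f 103 100 104
f 86 109 105
f 109 85 101
f 105 101 78
f 109 101 105



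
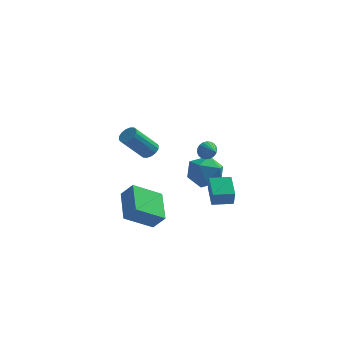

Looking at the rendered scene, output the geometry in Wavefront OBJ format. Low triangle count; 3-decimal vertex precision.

v 0.41 3.841 -2.978
v 1.094 4.537 -2.229
v 1.546 2.263 -2.551
v 2.23 2.959 -1.802
v 1.07 2.685 -1.498
v 0.368 3.66 -1.762
v 2.272 3.14 -3.018
v 1.57 4.115 -3.282
v 2.245 4.103 -2.253
v 1.502 3.822 -1.314
v 1.138 2.978 -3.466
v 0.395 2.697 -2.527
v -1.079 -0.306 -5.071
v -2.596 -1.153 -4.001
v -1.591 1.656 -4.244
v -3.108 0.809 -3.174
v -0.352 -0.489 -4.186
v -1.869 -1.336 -3.116
v -0.864 1.473 -3.359
v -2.381 0.626 -2.289
v 2.051 -1.147 1.779
v 2.375 -1.08 1.254
v 2.669 -1.933 2.061
v 2.501 -0.923 1.416
v 2.549 -0.805 1.64
v 2.511 -0.746 1.888
v 2.393 -0.756 2.117
v 2.216 -0.834 2.288
v 2.011 -0.965 2.37
v 1.812 -1.129 2.351
v 1.655 -1.295 2.233
v 1.566 -1.436 2.036
v 1.561 -1.526 1.794
v 1.64 -1.551 1.55
v 1.791 -1.506 1.346
v 1.986 -1.399 1.216
v 2.193 -1.248 1.184
v 2.037 0.901 -3.645
v 2.156 0.523 -2.64
v 1.634 2.305 -3.068
v 1.753 1.927 -2.064
v 3.247 1.253 -3.656
v 3.366 0.875 -2.652
v 2.844 2.657 -3.08
v 2.963 2.279 -2.075
v -0.81 -2.749 2.368
v -0.347 -2.669 2.741
v -1.408 -3.371 4.206
v -1.87 -3.451 3.832
v -0.507 -2.403 2.753
v -1.568 -3.105 4.218
v -0.748 -2.229 2.661
v -1.809 -2.931 4.126
v -1.005 -2.196 2.491
v -2.066 -2.897 3.956
v -1.21 -2.31 2.288
v -2.271 -3.012 3.753
v -1.308 -2.542 2.106
v -2.369 -3.244 3.571
v -1.272 -2.829 1.994
v -2.333 -3.531 3.459
v -1.112 -3.095 1.982
v -2.173 -3.797 3.447
v -0.871 -3.269 2.074
v -1.932 -3.971 3.539
v -0.614 -3.303 2.244
v -1.675 -4.004 3.709
v -0.409 -3.188 2.447
v -1.47 -3.89 3.912
v -0.311 -2.956 2.629
v -1.372 -3.658 4.094
f 1 12 6
f 1 6 2
f 1 2 8
f 1 8 11
f 1 11 12
f 2 6 10
f 6 12 5
f 12 11 3
f 11 8 7
f 8 2 9
f 4 10 5
f 4 5 3
f 4 3 7
f 4 7 9
f 4 9 10
f 5 10 6
f 3 5 12
f 7 3 11
f 9 7 8
f 10 9 2
f 14 16 13
f 17 14 13
f 13 16 15
f 15 17 13
f 14 20 16
f 18 14 17
f 18 20 14
f 16 20 15
f 19 17 15
f 15 20 19
f 19 18 17
f 20 18 19
f 22 21 24
f 22 24 23
f 24 21 25
f 24 25 23
f 25 21 26
f 25 26 23
f 26 21 27
f 26 27 23
f 27 21 28
f 27 28 23
f 28 21 29
f 28 29 23
f 29 21 30
f 29 30 23
f 30 21 31
f 30 31 23
f 31 21 32
f 31 32 23
f 32 21 33
f 32 33 23
f 33 21 34
f 33 34 23
f 34 21 35
f 34 35 23
f 35 21 36
f 35 36 23
f 36 21 37
f 36 37 23
f 37 21 22
f 37 22 23
f 39 41 38
f 42 39 38
f 38 41 40
f 40 42 38
f 39 45 41
f 43 39 42
f 43 45 39
f 41 45 40
f 44 42 40
f 40 45 44
f 44 43 42
f 45 43 44
f 47 46 50
f 47 50 48
f 48 50 51
f 48 51 49
f 50 46 52
f 50 52 51
f 51 52 53
f 51 53 49
f 52 46 54
f 52 54 53
f 53 54 55
f 53 55 49
f 54 46 56
f 54 56 55
f 55 56 57
f 55 57 49
f 56 46 58
f 56 58 57
f 57 58 59
f 57 59 49
f 58 46 60
f 58 60 59
f 59 60 61
f 59 61 49
f 60 46 62
f 60 62 61
f 61 62 63
f 61 63 49
f 62 46 64
f 62 64 63
f 63 64 65
f 63 65 49
f 64 46 66
f 64 66 65
f 65 66 67
f 65 67 49
f 66 46 68
f 66 68 67
f 67 68 69
f 67 69 49
f 68 46 70
f 68 70 69
f 69 70 71
f 69 71 49
f 70 46 47
f 70 47 71
f 71 47 48
f 71 48 49



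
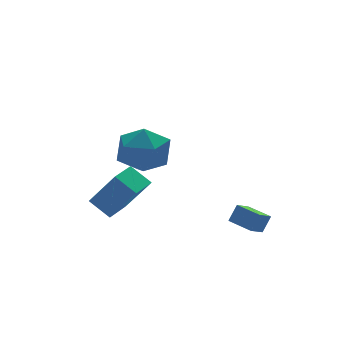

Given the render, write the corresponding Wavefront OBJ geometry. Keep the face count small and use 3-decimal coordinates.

v -2.983 3.093 -3.706
v -2.271 2.182 -2.025
v -3.486 3.917 -3.047
v -2.774 3.007 -1.365
v -1.926 3.793 -3.775
v -1.214 2.883 -2.093
v -2.429 4.618 -3.115
v -1.717 3.707 -1.434
v 1.318 -0.581 -3.755
v 1.754 -0.487 -3.031
v 0.946 0.515 -3.672
v 1.381 0.608 -2.948
v 2.019 -0.308 -4.212
v 2.454 -0.215 -3.488
v 1.646 0.787 -4.129
v 2.082 0.881 -3.405
v -3.618 1.158 0.759
v -3.178 1.674 1.734
v -2.142 -0.074 0.746
v -1.702 0.442 1.721
v -2.707 -0.189 1.785
v -3.619 0.573 1.793
v -1.701 1.027 0.687
v -2.613 1.789 0.695
v -1.993 1.594 1.69
v -2.615 0.842 2.368
v -2.705 0.758 0.112
v -3.327 0.006 0.79
f 2 4 1
f 5 2 1
f 1 4 3
f 3 5 1
f 2 8 4
f 6 2 5
f 6 8 2
f 4 8 3
f 7 5 3
f 3 8 7
f 7 6 5
f 8 6 7
f 10 12 9
f 13 10 9
f 9 12 11
f 11 13 9
f 10 16 12
f 14 10 13
f 14 16 10
f 12 16 11
f 15 13 11
f 11 16 15
f 15 14 13
f 16 14 15
f 17 28 22
f 17 22 18
f 17 18 24
f 17 24 27
f 17 27 28
f 18 22 26
f 22 28 21
f 28 27 19
f 27 24 23
f 24 18 25
f 20 26 21
f 20 21 19
f 20 19 23
f 20 23 25
f 20 25 26
f 21 26 22
f 19 21 28
f 23 19 27
f 25 23 24
f 26 25 18

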